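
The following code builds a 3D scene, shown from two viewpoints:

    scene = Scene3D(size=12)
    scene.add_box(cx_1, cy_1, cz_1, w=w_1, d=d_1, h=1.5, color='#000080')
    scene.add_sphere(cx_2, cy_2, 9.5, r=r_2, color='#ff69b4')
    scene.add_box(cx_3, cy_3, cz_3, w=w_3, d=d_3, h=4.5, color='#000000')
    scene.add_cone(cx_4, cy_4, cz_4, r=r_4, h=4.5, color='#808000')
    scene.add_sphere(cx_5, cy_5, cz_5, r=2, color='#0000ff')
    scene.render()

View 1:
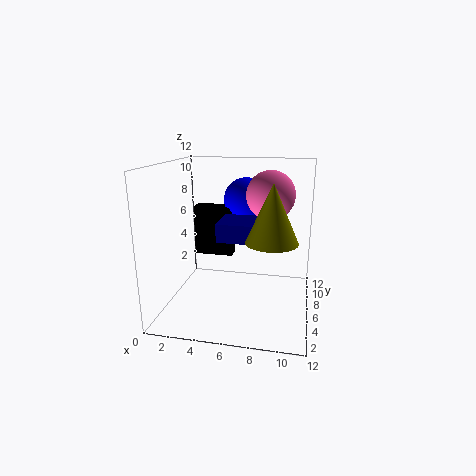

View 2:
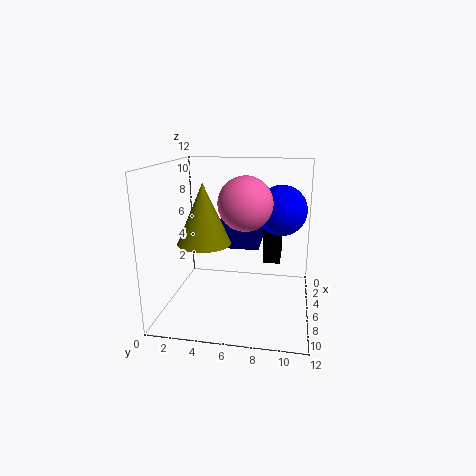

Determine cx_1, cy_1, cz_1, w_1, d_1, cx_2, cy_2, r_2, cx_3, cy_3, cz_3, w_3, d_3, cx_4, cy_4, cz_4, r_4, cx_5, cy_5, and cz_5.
cx_1 = 4.5
cy_1 = 4.5
cz_1 = 6
w_1 = 4
d_1 = 3.5
cx_2 = 8.5
cy_2 = 7
r_2 = 2
cx_3 = 1.5
cy_3 = 8
cz_3 = 3.5
w_3 = 3.5
d_3 = 1.5
cx_4 = 9
cy_4 = 4
cz_4 = 6.5
r_4 = 2
cx_5 = 6
cy_5 = 9.5
cz_5 = 8.5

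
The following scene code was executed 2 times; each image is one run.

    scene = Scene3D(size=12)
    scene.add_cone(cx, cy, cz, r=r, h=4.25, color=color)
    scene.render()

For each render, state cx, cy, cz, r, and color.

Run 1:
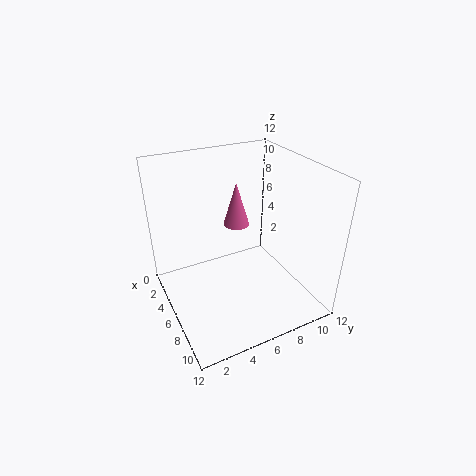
cx = 1.75; cy = 8; cz = 4.75; r = 1.25; color = 'hotpink'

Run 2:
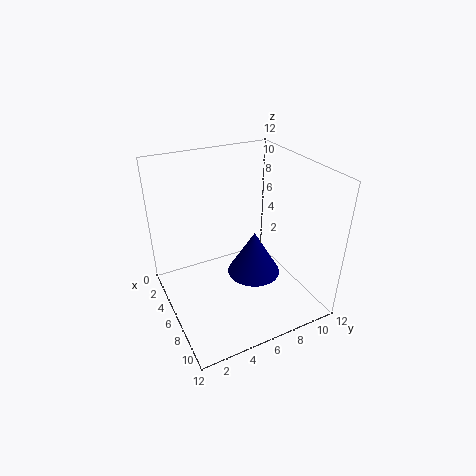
cx = 4.5; cy = 8.5; cz = 0.75; r = 2.5; color = 'navy'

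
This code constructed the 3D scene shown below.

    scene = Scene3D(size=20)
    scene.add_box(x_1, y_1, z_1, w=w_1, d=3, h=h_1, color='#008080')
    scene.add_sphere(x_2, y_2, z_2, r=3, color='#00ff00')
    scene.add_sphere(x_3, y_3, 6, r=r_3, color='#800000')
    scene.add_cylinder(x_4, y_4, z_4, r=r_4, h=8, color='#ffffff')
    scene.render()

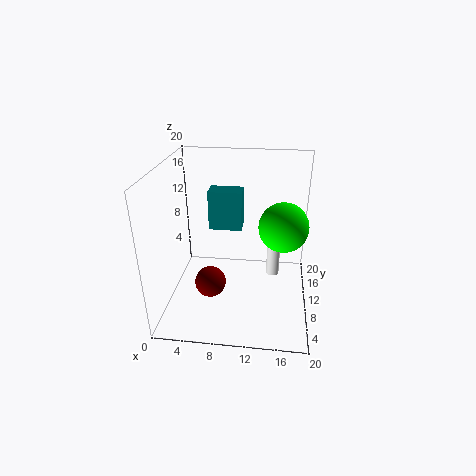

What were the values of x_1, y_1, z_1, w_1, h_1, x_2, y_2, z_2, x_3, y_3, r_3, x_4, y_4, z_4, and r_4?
x_1 = 5; y_1 = 14; z_1 = 9; w_1 = 5; h_1 = 6; x_2 = 16; y_2 = 6; z_2 = 14; x_3 = 7; y_3 = 5; r_3 = 2; x_4 = 15; y_4 = 14; z_4 = 2; r_4 = 1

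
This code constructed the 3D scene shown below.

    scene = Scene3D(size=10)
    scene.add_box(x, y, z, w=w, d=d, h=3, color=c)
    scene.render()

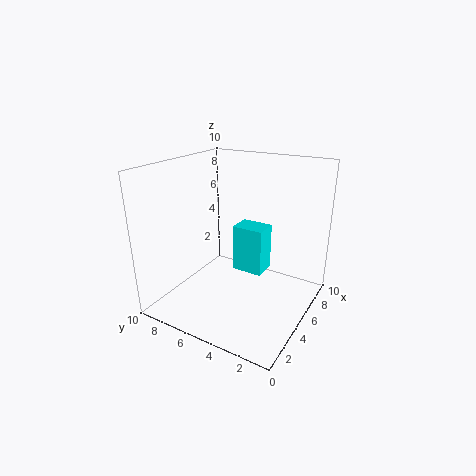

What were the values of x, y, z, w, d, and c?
x = 3.5; y = 2.5; z = 3.5; w = 1.5; d = 2; c = 'cyan'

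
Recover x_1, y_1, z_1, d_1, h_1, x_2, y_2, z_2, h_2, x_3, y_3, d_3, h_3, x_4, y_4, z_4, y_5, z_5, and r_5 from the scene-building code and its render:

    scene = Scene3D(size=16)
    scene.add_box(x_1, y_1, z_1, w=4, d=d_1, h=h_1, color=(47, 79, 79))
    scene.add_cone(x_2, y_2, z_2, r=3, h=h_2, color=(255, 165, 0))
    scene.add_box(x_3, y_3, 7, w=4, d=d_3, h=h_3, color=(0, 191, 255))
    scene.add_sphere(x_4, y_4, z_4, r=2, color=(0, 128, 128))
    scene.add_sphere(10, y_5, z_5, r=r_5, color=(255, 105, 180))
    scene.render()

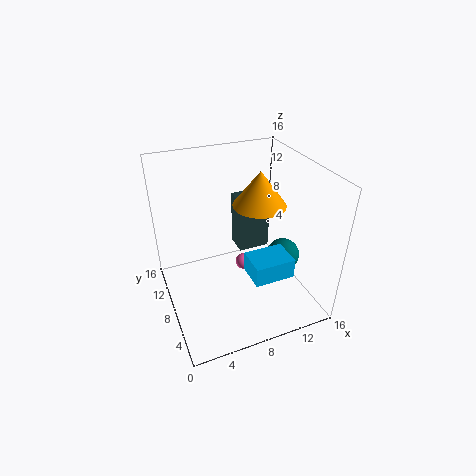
x_1 = 10; y_1 = 12; z_1 = 3; d_1 = 3; h_1 = 7; x_2 = 11; y_2 = 9; z_2 = 11; h_2 = 4; x_3 = 7; y_3 = 1; d_3 = 3; h_3 = 2; x_4 = 14; y_4 = 8; z_4 = 4; y_5 = 11; z_5 = 2; r_5 = 1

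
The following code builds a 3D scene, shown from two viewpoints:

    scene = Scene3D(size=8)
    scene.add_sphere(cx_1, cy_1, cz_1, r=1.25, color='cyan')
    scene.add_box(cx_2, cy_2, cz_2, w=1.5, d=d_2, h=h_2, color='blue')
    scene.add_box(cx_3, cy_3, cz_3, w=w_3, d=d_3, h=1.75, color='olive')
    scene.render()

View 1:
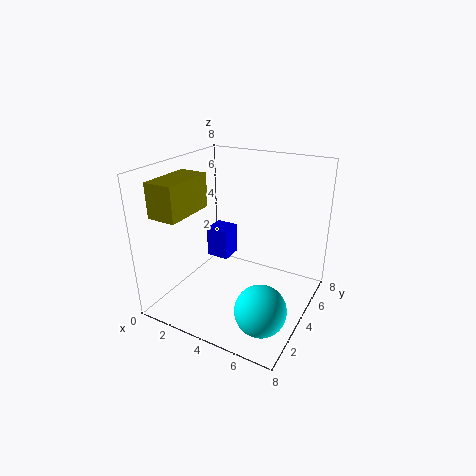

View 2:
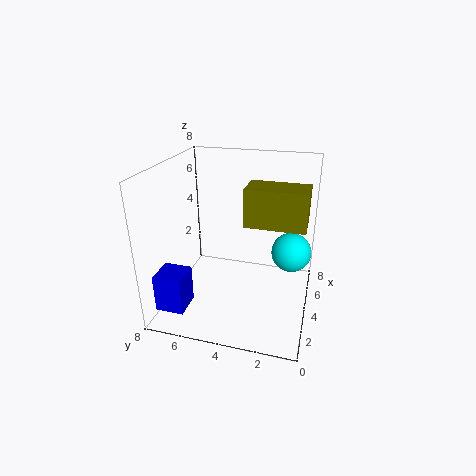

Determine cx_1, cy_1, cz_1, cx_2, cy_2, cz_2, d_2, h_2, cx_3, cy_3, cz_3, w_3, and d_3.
cx_1 = 6.75; cy_1 = 1.25; cz_1 = 2; cx_2 = 0.5; cy_2 = 6; cz_2 = 1; d_2 = 1.5; h_2 = 2; cx_3 = 1.25; cy_3 = 0.25; cz_3 = 6; w_3 = 1.5; d_3 = 2.75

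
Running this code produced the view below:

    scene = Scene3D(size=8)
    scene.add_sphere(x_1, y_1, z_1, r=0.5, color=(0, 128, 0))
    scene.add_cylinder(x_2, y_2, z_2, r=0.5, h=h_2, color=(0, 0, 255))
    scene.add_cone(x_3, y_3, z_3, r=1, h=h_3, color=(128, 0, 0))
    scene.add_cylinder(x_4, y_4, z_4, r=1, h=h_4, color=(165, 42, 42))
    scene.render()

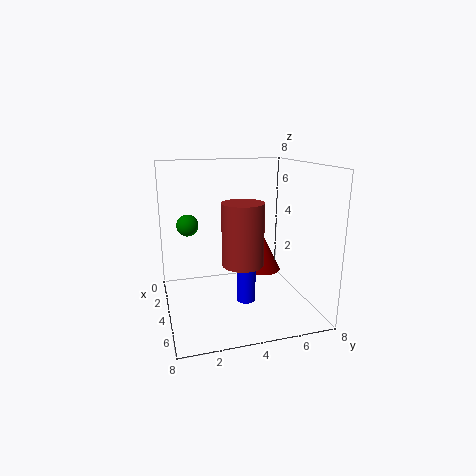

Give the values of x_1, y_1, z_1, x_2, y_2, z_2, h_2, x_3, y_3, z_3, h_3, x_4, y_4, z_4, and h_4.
x_1 = 6
y_1 = 1
z_1 = 5.5
x_2 = 5.5
y_2 = 4
z_2 = 1
h_2 = 3
x_3 = 4
y_3 = 5.5
z_3 = 2
h_3 = 2
x_4 = 6.5
y_4 = 3.5
z_4 = 3.5
h_4 = 3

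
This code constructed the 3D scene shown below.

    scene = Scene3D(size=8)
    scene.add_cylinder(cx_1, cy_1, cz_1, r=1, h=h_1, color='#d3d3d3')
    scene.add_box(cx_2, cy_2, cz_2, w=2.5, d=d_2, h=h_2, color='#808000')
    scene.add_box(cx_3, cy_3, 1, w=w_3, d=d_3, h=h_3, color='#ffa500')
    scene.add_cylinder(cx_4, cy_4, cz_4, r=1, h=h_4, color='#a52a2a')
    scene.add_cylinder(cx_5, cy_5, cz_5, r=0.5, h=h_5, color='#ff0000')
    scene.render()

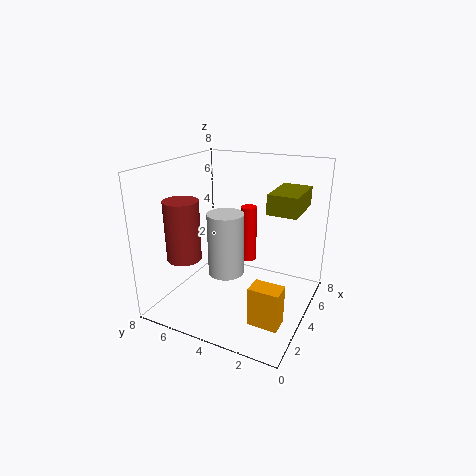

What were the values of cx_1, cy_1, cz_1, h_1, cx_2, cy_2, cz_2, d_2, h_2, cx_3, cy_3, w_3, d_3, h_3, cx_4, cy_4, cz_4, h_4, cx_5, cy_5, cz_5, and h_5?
cx_1 = 3.5, cy_1 = 4.5, cz_1 = 2, h_1 = 3.5, cx_2 = 3, cy_2 = 0.5, cz_2 = 6, d_2 = 1.5, h_2 = 1, cx_3 = 1, cy_3 = 0.5, w_3 = 1, d_3 = 1.5, h_3 = 2, cx_4 = 3, cy_4 = 7, cz_4 = 2.5, h_4 = 3.5, cx_5 = 6.5, cy_5 = 4.5, cz_5 = 1.5, h_5 = 3.5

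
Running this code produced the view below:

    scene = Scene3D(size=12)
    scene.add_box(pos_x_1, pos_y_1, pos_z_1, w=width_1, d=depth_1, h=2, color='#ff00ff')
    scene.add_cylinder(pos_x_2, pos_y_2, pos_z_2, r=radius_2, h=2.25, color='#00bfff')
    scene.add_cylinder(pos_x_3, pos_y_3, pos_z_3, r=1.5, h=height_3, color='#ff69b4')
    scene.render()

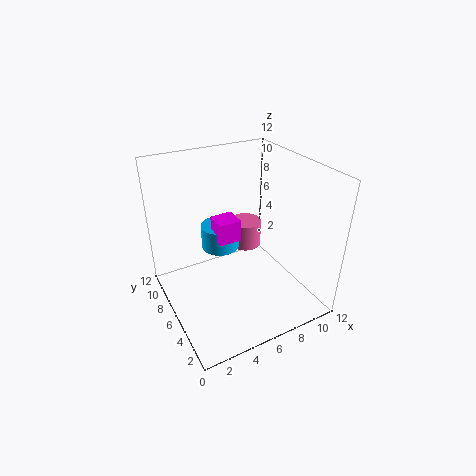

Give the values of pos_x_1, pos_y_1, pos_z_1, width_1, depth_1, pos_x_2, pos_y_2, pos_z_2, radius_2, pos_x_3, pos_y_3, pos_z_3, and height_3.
pos_x_1 = 5, pos_y_1 = 7.25, pos_z_1 = 4.75, width_1 = 2, depth_1 = 2, pos_x_2 = 6, pos_y_2 = 9.5, pos_z_2 = 3.25, radius_2 = 1.75, pos_x_3 = 8.75, pos_y_3 = 9.5, pos_z_3 = 2.75, height_3 = 2.5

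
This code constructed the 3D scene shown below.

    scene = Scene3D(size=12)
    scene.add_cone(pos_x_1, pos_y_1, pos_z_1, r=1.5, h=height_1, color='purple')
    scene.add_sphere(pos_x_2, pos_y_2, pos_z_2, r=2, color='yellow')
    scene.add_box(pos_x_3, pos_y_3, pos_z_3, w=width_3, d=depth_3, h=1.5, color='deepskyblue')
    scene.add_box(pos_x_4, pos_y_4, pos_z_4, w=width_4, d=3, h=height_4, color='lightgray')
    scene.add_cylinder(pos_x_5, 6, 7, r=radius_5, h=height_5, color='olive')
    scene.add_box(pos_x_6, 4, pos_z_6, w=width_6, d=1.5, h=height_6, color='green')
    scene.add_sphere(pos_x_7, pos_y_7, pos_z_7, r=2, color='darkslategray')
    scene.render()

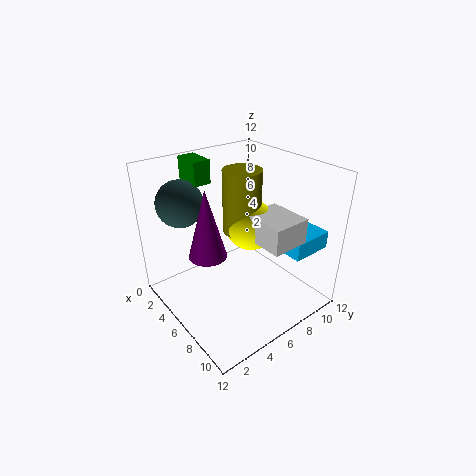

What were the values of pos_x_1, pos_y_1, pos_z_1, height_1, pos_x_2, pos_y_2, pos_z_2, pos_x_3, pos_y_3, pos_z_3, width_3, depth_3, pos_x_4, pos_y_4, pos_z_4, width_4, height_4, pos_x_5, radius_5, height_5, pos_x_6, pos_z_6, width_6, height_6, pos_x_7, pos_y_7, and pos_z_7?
pos_x_1 = 6
pos_y_1 = 3
pos_z_1 = 5.5
height_1 = 5.5
pos_x_2 = 7
pos_y_2 = 6.5
pos_z_2 = 7.5
pos_x_3 = 7.5
pos_y_3 = 8.5
pos_z_3 = 5
width_3 = 3
depth_3 = 3.5
pos_x_4 = 7.5
pos_y_4 = 5.5
pos_z_4 = 7
width_4 = 3.5
height_4 = 2
pos_x_5 = 6.5
radius_5 = 1.5
height_5 = 5
pos_x_6 = 0.5
pos_z_6 = 10
width_6 = 2.5
height_6 = 2
pos_x_7 = 2
pos_y_7 = 3
pos_z_7 = 8.5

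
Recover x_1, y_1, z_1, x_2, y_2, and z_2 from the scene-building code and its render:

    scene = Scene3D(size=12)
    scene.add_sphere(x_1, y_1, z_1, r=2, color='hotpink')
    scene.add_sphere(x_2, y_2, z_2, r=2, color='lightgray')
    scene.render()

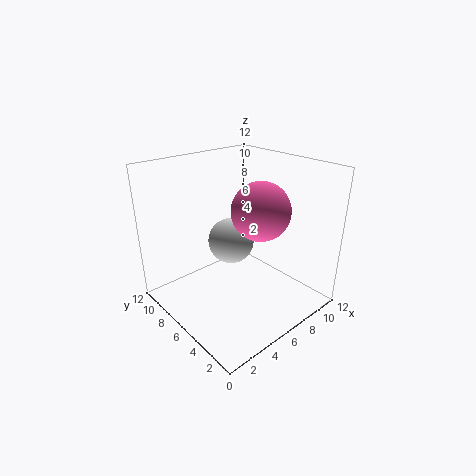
x_1 = 4.5; y_1 = 2; z_1 = 10; x_2 = 6.5; y_2 = 7.5; z_2 = 5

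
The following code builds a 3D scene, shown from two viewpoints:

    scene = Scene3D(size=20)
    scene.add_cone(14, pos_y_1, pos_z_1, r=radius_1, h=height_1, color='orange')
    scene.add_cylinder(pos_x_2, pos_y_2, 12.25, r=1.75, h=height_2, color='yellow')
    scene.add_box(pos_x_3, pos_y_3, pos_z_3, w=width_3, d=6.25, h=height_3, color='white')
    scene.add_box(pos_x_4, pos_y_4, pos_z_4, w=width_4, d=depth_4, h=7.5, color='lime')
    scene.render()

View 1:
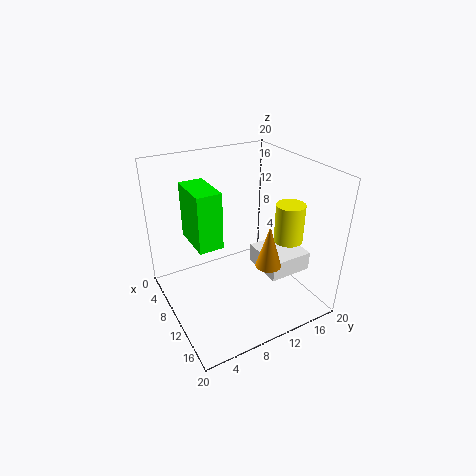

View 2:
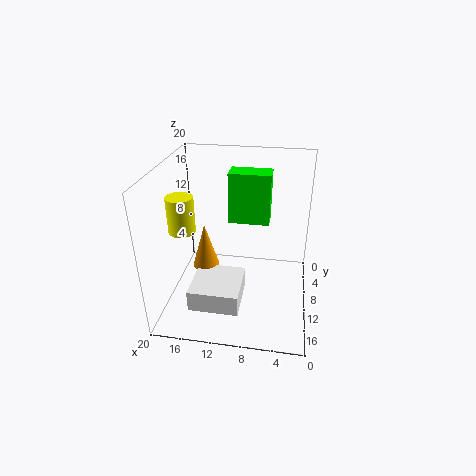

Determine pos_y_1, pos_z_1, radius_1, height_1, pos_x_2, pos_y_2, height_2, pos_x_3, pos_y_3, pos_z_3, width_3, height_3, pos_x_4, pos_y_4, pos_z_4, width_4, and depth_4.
pos_y_1 = 12.5
pos_z_1 = 7
radius_1 = 1.75
height_1 = 6
pos_x_2 = 16.75
pos_y_2 = 13.25
height_2 = 4.75
pos_x_3 = 8.5
pos_y_3 = 13
pos_z_3 = 4.5
width_3 = 6.25
height_3 = 2.75
pos_x_4 = 6
pos_y_4 = 3.5
pos_z_4 = 10.5
width_4 = 6
depth_4 = 3.25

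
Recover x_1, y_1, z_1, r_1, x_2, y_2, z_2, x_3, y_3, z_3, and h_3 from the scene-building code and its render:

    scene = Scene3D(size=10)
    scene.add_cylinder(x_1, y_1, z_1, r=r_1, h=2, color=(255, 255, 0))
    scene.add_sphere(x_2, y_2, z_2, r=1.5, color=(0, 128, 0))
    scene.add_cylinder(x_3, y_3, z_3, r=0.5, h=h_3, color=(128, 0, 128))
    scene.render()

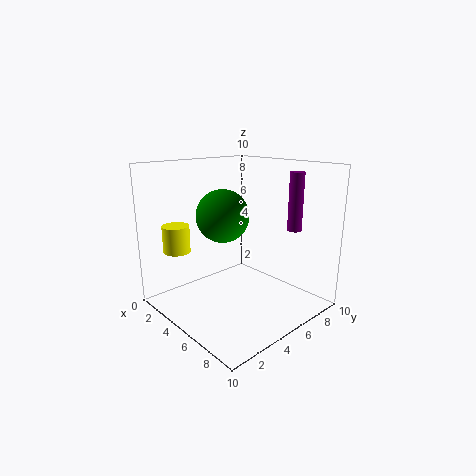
x_1 = 1, y_1 = 2.5, z_1 = 3.5, r_1 = 1, x_2 = 7, y_2 = 2, z_2 = 7.5, x_3 = 7.5, y_3 = 8, z_3 = 5.5, h_3 = 4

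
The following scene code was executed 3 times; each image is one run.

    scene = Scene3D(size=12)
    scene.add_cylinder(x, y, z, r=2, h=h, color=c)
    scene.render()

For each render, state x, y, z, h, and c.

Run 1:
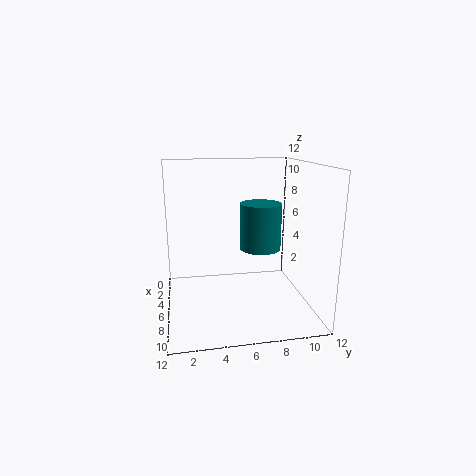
x = 2
y = 9
z = 3.5
h = 4.5
c = 'teal'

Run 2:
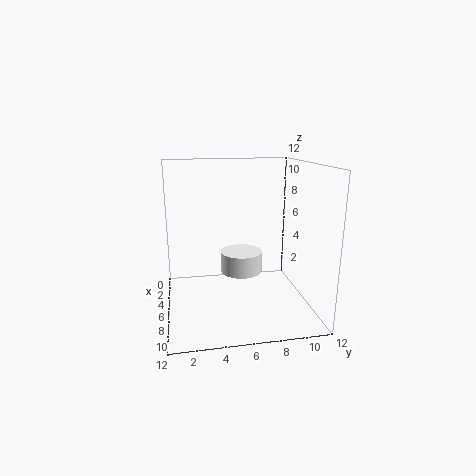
x = 2.5
y = 7
z = 1.5
h = 2
c = 'white'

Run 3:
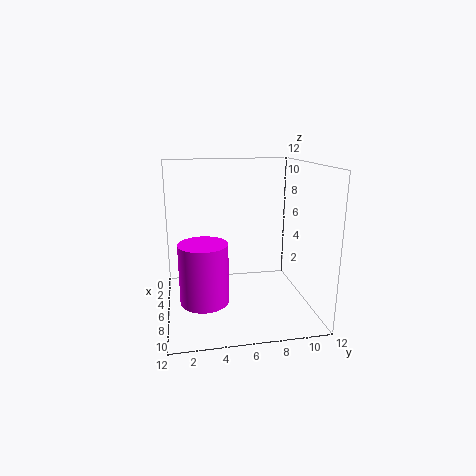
x = 7
y = 3
z = 1
h = 5
c = 'magenta'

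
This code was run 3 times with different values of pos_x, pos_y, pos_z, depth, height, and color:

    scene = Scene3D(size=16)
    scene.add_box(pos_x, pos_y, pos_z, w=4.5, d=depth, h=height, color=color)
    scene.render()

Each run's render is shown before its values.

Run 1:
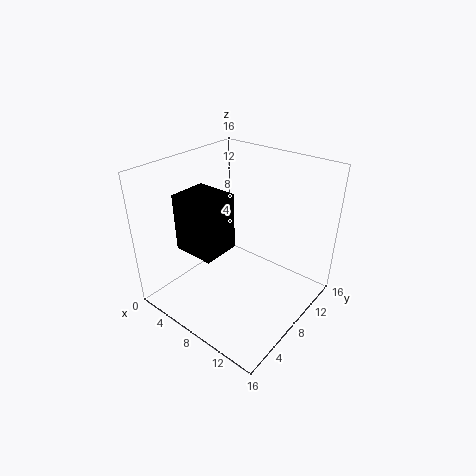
pos_x = 4.25
pos_y = 2.5
pos_z = 8
depth = 4
height = 6
color = 'black'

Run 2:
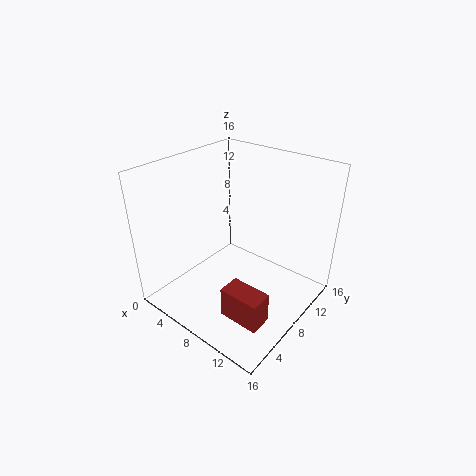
pos_x = 9.25
pos_y = 3.5
pos_z = 0.75
depth = 2.5
height = 3.5
color = 'brown'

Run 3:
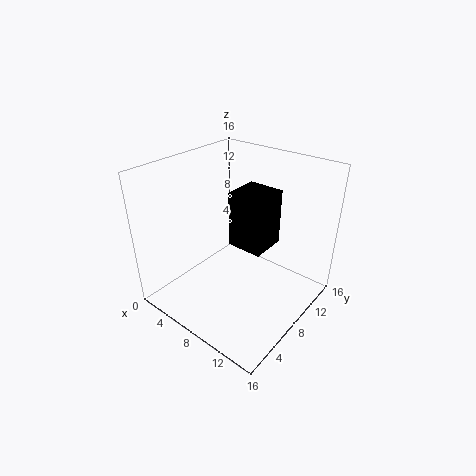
pos_x = 4.75
pos_y = 10.25
pos_z = 4.75
depth = 4.5
height = 7
color = 'black'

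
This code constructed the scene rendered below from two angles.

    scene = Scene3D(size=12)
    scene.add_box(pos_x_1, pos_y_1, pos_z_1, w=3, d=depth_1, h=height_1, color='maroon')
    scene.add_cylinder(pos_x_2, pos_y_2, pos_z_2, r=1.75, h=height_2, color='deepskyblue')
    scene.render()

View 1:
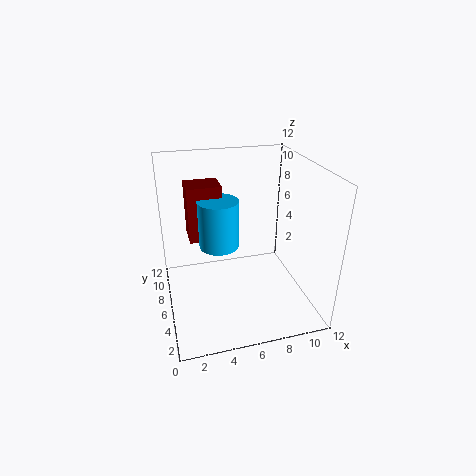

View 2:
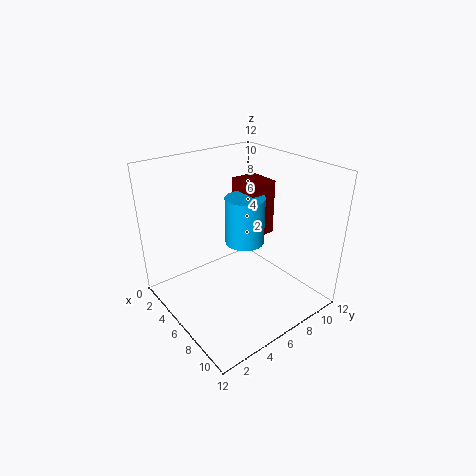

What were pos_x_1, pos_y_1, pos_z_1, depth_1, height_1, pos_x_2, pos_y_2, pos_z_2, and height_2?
pos_x_1 = 2.25, pos_y_1 = 8.25, pos_z_1 = 4.75, depth_1 = 2.5, height_1 = 5, pos_x_2 = 4.75, pos_y_2 = 7.75, pos_z_2 = 4.5, height_2 = 4.25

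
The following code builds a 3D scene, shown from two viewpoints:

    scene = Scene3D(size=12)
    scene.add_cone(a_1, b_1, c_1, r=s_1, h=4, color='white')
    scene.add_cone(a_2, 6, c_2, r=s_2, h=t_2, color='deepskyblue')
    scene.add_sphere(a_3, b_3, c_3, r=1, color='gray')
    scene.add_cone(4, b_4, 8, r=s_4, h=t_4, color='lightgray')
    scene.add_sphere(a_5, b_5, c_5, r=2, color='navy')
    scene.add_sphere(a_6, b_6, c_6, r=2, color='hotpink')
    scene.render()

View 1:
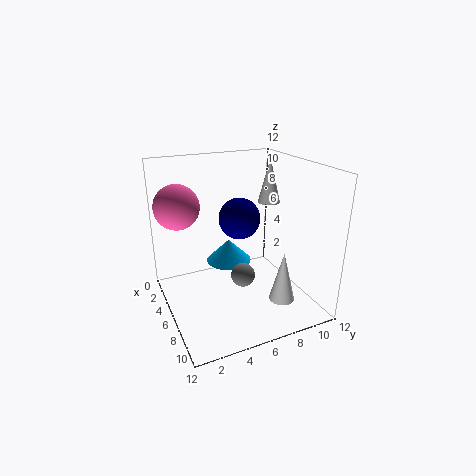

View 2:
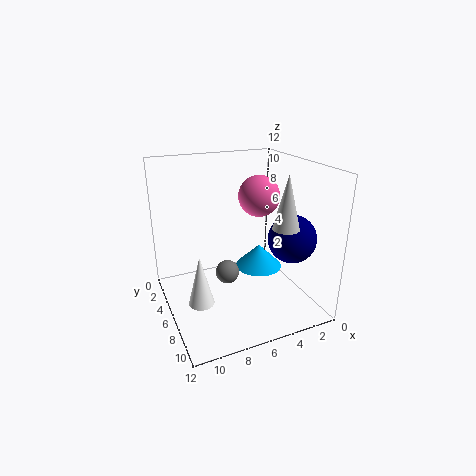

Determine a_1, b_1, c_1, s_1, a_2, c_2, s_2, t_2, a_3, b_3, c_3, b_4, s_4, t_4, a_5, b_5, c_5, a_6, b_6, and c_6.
a_1 = 10; b_1 = 8; c_1 = 2; s_1 = 1; a_2 = 4; c_2 = 3; s_2 = 2; t_2 = 2; a_3 = 7; b_3 = 6; c_3 = 3; b_4 = 10; s_4 = 1; t_4 = 4; a_5 = 2; b_5 = 8; c_5 = 6; a_6 = 2; b_6 = 2; c_6 = 8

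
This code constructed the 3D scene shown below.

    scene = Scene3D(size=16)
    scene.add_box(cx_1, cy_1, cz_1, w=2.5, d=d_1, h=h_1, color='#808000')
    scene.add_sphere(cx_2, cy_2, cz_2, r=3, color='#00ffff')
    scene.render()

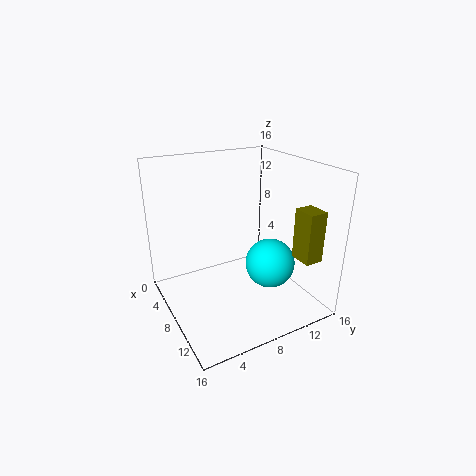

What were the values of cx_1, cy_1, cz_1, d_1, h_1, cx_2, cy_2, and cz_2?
cx_1 = 12
cy_1 = 12.5
cz_1 = 6.5
d_1 = 2
h_1 = 5.5
cx_2 = 8
cy_2 = 12.5
cz_2 = 3.5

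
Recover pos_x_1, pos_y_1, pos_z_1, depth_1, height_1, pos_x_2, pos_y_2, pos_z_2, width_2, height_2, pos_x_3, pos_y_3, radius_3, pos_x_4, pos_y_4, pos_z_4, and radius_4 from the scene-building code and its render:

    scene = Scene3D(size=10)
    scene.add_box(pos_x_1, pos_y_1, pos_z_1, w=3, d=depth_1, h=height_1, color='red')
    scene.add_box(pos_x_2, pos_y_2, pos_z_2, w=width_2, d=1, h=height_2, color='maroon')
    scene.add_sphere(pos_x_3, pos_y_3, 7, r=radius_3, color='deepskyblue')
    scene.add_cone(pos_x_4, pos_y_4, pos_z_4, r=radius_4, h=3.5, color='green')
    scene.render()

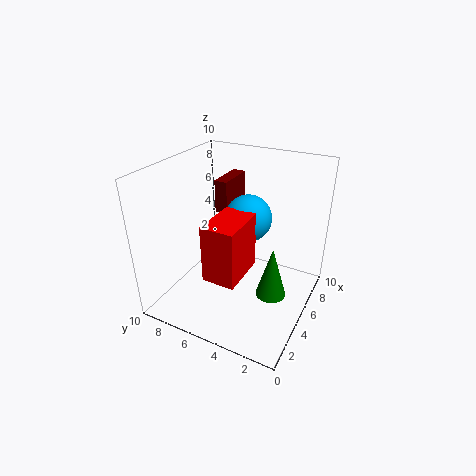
pos_x_1 = 0.5
pos_y_1 = 3
pos_z_1 = 4.5
depth_1 = 2
height_1 = 3.5
pos_x_2 = 7
pos_y_2 = 7
pos_z_2 = 5.5
width_2 = 3
height_2 = 2.5
pos_x_3 = 4.5
pos_y_3 = 4
radius_3 = 1.5
pos_x_4 = 4
pos_y_4 = 2
pos_z_4 = 2
radius_4 = 1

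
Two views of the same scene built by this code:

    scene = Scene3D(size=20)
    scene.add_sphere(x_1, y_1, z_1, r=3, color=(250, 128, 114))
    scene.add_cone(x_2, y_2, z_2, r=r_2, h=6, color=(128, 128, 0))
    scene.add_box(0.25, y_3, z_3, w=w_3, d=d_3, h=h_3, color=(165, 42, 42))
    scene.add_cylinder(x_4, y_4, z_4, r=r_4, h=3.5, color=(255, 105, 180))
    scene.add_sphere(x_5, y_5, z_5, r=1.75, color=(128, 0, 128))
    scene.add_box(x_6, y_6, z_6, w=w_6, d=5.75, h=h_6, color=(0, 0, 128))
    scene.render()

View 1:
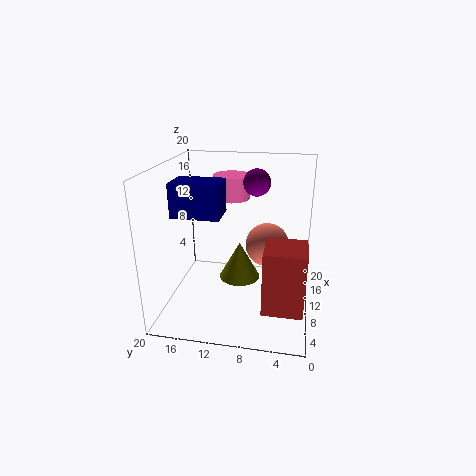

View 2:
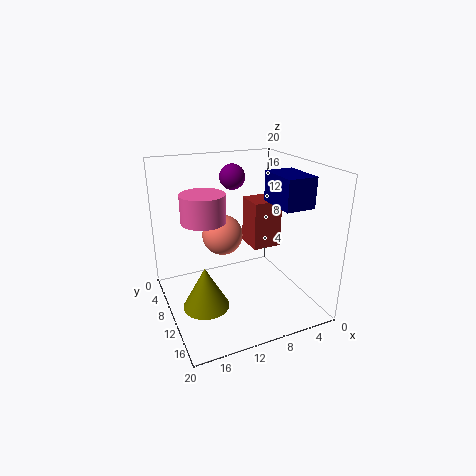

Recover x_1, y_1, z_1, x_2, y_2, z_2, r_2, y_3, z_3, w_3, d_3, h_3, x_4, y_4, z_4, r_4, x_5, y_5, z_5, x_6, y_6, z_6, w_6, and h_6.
x_1 = 10.75, y_1 = 6, z_1 = 9, x_2 = 15.25, y_2 = 10.75, z_2 = 0.75, r_2 = 3.25, y_3 = 0.75, z_3 = 5, w_3 = 4.75, d_3 = 4.75, h_3 = 7.75, x_4 = 15.5, y_4 = 12, z_4 = 14, r_4 = 2.75, x_5 = 9.75, y_5 = 7.5, z_5 = 18, x_6 = 2.5, y_6 = 10.75, z_6 = 15.25, w_6 = 4, h_6 = 4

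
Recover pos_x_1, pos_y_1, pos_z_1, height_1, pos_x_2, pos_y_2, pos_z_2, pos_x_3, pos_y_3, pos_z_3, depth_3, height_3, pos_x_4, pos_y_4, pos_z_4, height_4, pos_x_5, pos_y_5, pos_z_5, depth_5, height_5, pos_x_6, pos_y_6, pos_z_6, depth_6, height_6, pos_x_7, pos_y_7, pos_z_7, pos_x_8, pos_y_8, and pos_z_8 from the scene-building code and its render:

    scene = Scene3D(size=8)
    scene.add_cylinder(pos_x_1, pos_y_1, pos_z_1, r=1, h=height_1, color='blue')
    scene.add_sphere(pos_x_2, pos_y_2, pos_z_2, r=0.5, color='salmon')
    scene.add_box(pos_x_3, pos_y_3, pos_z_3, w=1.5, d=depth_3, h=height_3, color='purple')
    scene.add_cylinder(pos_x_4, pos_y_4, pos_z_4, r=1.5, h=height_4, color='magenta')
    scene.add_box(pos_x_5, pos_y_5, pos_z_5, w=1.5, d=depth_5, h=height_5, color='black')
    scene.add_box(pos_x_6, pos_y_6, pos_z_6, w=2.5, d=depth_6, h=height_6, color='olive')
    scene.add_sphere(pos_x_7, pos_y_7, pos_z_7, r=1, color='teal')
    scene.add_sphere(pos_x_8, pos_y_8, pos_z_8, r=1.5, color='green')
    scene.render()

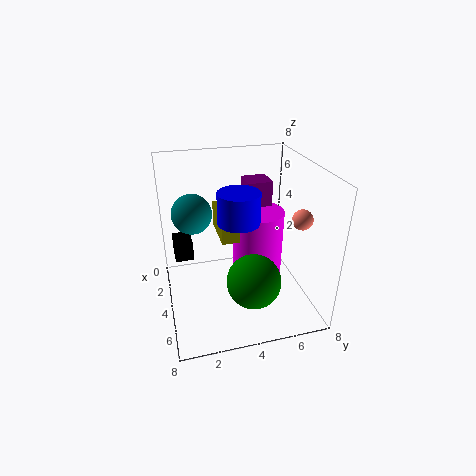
pos_x_1 = 6
pos_y_1 = 3.5
pos_z_1 = 6
height_1 = 1.5
pos_x_2 = 6.5
pos_y_2 = 6.5
pos_z_2 = 6
pos_x_3 = 1
pos_y_3 = 5
pos_z_3 = 4.5
depth_3 = 1.5
height_3 = 2
pos_x_4 = 3
pos_y_4 = 5.5
pos_z_4 = 1
height_4 = 4
pos_x_5 = 2.5
pos_y_5 = 0.5
pos_z_5 = 3
depth_5 = 1
height_5 = 1
pos_x_6 = 2
pos_y_6 = 3
pos_z_6 = 4
depth_6 = 1
height_6 = 1.5
pos_x_7 = 4.5
pos_y_7 = 1.5
pos_z_7 = 6
pos_x_8 = 5.5
pos_y_8 = 4.5
pos_z_8 = 2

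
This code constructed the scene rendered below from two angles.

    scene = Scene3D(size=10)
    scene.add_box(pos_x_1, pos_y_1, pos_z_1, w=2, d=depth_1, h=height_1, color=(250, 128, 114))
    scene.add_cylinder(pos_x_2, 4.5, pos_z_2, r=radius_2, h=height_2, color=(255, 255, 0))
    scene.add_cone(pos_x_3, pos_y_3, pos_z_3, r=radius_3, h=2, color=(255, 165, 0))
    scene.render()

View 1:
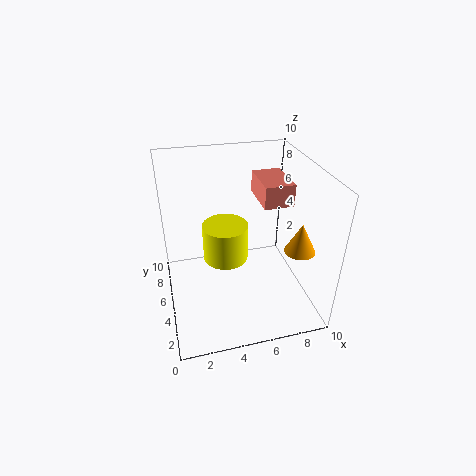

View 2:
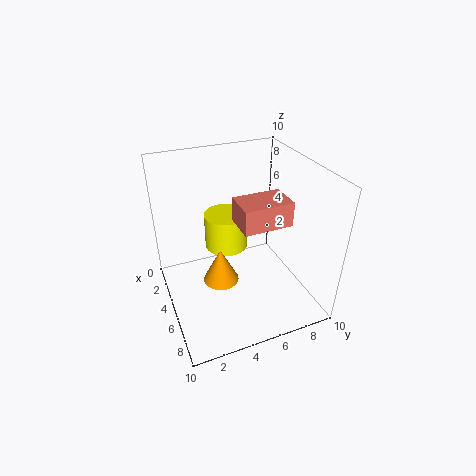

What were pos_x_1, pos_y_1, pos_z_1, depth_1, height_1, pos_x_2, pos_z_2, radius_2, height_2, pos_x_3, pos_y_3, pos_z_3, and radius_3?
pos_x_1 = 6.5
pos_y_1 = 4
pos_z_1 = 7.5
depth_1 = 3
height_1 = 1.5
pos_x_2 = 4
pos_z_2 = 4
radius_2 = 1.5
height_2 = 2.5
pos_x_3 = 8.5
pos_y_3 = 2.5
pos_z_3 = 5
radius_3 = 1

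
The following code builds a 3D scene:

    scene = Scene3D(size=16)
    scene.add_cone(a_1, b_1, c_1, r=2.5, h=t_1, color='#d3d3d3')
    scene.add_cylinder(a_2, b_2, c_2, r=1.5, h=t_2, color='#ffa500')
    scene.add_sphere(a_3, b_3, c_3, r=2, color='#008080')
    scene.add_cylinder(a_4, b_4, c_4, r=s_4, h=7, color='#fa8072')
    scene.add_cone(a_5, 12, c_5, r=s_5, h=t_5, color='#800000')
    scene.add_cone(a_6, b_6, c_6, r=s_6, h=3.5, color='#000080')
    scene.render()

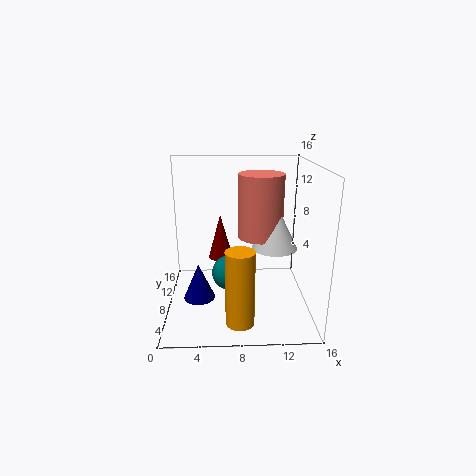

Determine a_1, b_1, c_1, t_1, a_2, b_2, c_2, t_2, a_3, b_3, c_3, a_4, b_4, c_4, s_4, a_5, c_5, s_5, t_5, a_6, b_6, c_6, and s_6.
a_1 = 12; b_1 = 7.5; c_1 = 7; t_1 = 5; a_2 = 8; b_2 = 3; c_2 = 0.5; t_2 = 8; a_3 = 7; b_3 = 8.5; c_3 = 3.5; a_4 = 10.5; b_4 = 8.5; c_4 = 8; s_4 = 2.5; a_5 = 6; c_5 = 4; s_5 = 1.5; t_5 = 5.5; a_6 = 4; b_6 = 2.5; c_6 = 4; s_6 = 1.5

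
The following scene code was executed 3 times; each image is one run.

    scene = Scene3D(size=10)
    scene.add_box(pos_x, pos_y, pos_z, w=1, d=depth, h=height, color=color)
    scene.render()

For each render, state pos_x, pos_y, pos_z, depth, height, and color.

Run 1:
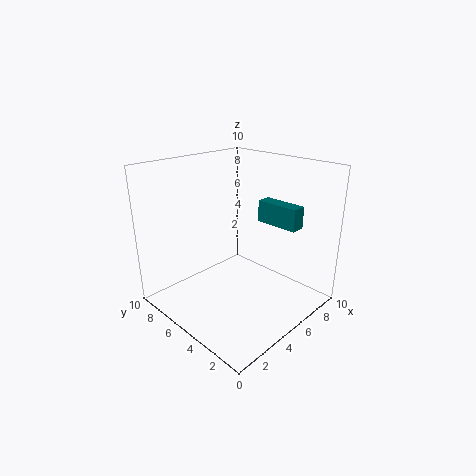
pos_x = 6.5, pos_y = 1.5, pos_z = 6, depth = 3, height = 1.5, color = 'teal'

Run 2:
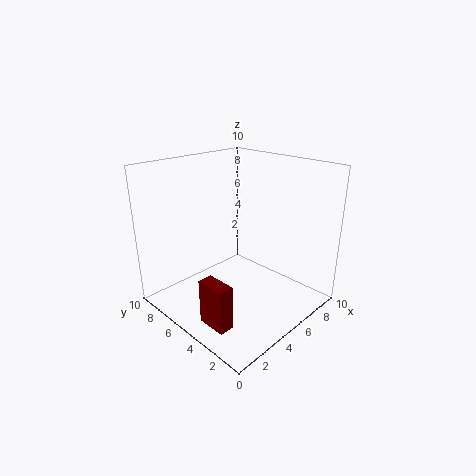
pos_x = 1, pos_y = 2.5, pos_z = 0.5, depth = 2, height = 3, color = 'maroon'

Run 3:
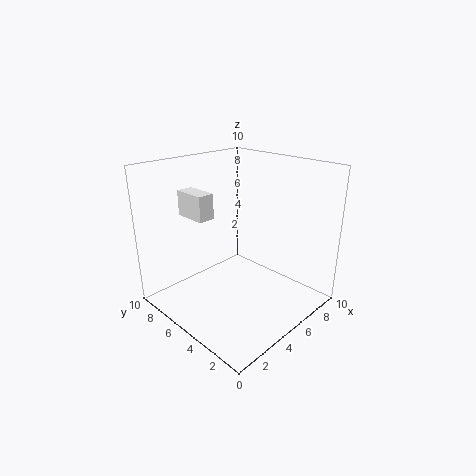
pos_x = 1, pos_y = 4, pos_z = 7.5, depth = 2, height = 1.5, color = 'white'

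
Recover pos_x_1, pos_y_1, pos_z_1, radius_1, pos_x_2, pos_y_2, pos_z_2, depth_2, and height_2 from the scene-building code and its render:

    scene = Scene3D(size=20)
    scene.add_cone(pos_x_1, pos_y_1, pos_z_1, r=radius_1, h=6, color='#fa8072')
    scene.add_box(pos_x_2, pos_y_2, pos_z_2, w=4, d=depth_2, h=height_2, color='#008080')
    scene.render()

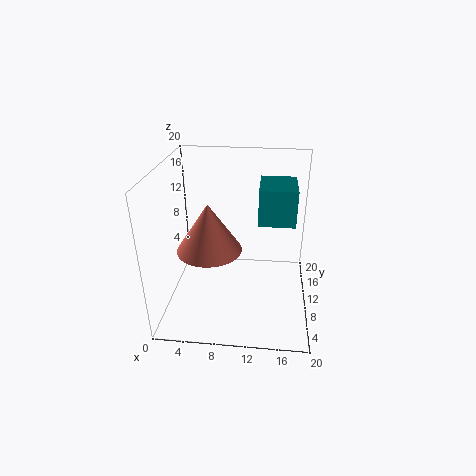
pos_x_1 = 7; pos_y_1 = 5; pos_z_1 = 11; radius_1 = 4; pos_x_2 = 13; pos_y_2 = 2; pos_z_2 = 16; depth_2 = 5; height_2 = 4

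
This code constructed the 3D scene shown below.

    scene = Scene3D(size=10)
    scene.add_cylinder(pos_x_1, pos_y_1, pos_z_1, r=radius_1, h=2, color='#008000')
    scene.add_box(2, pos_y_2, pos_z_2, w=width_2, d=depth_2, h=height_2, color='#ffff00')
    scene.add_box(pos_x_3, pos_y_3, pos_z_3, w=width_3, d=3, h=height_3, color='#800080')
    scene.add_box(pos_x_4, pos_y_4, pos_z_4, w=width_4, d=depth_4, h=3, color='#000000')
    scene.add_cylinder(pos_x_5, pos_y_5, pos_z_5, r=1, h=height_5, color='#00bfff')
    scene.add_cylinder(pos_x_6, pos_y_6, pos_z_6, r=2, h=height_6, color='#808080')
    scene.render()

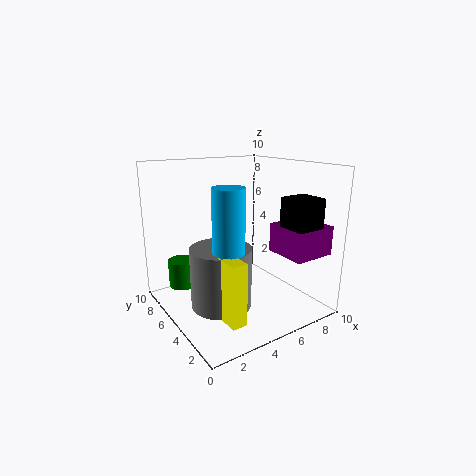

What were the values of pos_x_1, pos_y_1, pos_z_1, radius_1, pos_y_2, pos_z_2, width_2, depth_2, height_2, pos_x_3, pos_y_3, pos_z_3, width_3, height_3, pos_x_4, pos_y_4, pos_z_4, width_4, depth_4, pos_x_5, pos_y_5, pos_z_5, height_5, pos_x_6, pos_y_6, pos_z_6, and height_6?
pos_x_1 = 2; pos_y_1 = 8; pos_z_1 = 1; radius_1 = 1; pos_y_2 = 1; pos_z_2 = 1; width_2 = 1; depth_2 = 2; height_2 = 4; pos_x_3 = 7; pos_y_3 = 1; pos_z_3 = 4; width_3 = 3; height_3 = 2; pos_x_4 = 7; pos_y_4 = 1; pos_z_4 = 5; width_4 = 2; depth_4 = 2; pos_x_5 = 3; pos_y_5 = 3; pos_z_5 = 4; height_5 = 5; pos_x_6 = 3; pos_y_6 = 4; pos_z_6 = 1; height_6 = 4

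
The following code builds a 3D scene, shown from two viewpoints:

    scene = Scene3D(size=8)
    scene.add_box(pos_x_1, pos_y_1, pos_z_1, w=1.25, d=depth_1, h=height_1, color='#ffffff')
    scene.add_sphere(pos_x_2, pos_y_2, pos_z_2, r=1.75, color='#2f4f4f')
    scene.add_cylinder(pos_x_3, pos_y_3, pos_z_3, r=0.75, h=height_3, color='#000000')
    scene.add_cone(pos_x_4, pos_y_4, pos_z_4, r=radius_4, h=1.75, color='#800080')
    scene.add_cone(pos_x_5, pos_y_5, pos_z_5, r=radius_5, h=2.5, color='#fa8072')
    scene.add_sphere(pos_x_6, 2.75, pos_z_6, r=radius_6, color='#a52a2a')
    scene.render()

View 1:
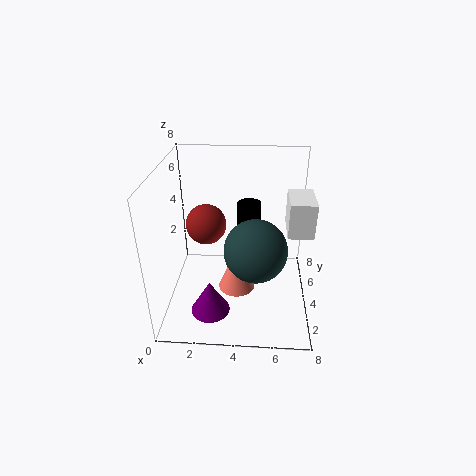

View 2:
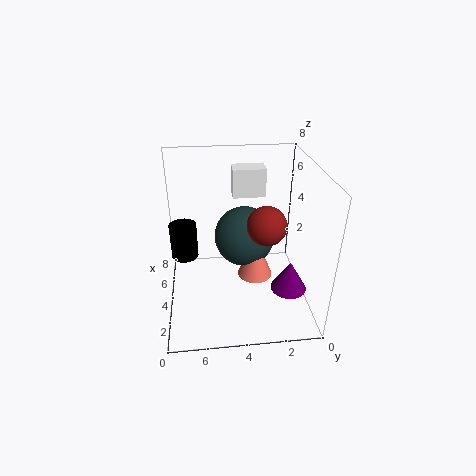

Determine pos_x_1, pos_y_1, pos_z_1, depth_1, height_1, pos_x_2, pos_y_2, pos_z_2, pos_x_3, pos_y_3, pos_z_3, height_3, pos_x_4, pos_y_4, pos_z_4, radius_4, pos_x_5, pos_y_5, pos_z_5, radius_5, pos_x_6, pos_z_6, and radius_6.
pos_x_1 = 6.5; pos_y_1 = 2; pos_z_1 = 5.25; depth_1 = 2; height_1 = 1.75; pos_x_2 = 5; pos_y_2 = 3.5; pos_z_2 = 3.5; pos_x_3 = 4.5; pos_y_3 = 7; pos_z_3 = 2.75; height_3 = 2; pos_x_4 = 2.75; pos_y_4 = 1.25; pos_z_4 = 1.25; radius_4 = 1; pos_x_5 = 4; pos_y_5 = 3; pos_z_5 = 1.5; radius_5 = 1; pos_x_6 = 2.5; pos_z_6 = 5.5; radius_6 = 1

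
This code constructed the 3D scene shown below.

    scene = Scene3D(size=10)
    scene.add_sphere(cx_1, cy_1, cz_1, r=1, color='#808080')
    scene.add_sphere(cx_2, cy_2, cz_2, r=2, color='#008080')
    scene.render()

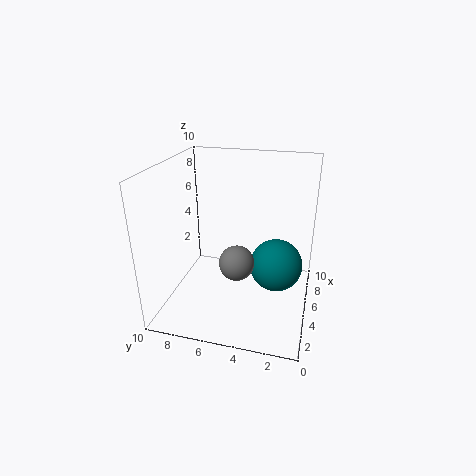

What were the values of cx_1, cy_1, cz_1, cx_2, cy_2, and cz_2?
cx_1 = 1; cy_1 = 4; cz_1 = 5.5; cx_2 = 7; cy_2 = 2.5; cz_2 = 2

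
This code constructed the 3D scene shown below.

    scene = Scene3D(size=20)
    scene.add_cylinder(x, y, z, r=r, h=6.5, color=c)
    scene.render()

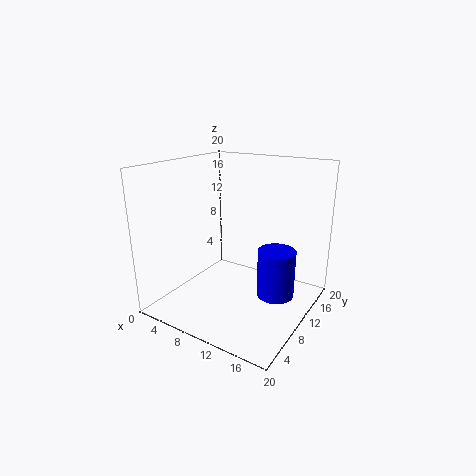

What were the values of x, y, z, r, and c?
x = 16; y = 10; z = 3; r = 2.5; c = 'blue'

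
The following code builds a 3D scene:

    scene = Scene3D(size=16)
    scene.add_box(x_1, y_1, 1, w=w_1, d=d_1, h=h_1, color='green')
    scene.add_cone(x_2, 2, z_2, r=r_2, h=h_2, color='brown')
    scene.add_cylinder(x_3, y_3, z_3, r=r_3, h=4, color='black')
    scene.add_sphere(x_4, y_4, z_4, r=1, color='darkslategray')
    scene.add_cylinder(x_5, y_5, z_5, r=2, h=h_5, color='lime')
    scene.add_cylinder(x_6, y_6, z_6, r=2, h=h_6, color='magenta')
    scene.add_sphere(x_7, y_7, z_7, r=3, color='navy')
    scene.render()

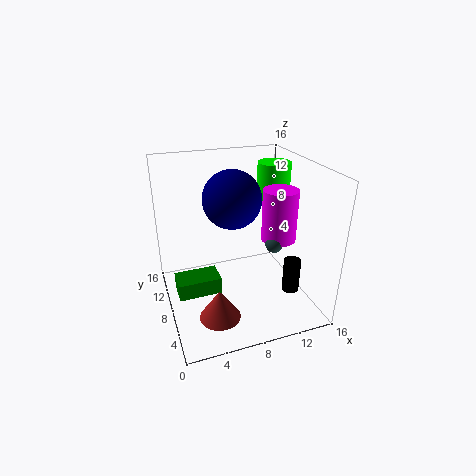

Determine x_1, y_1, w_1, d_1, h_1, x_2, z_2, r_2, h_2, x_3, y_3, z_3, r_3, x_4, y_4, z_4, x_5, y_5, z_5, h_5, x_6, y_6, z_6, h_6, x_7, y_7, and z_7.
x_1 = 1
y_1 = 8
w_1 = 5
d_1 = 3
h_1 = 2
x_2 = 4
z_2 = 3
r_2 = 2
h_2 = 3
x_3 = 14
y_3 = 6
z_3 = 1
r_3 = 1
x_4 = 12
y_4 = 7
z_4 = 7
x_5 = 14
y_5 = 12
z_5 = 10
h_5 = 5
x_6 = 13
y_6 = 8
z_6 = 7
h_6 = 6
x_7 = 7
y_7 = 7
z_7 = 13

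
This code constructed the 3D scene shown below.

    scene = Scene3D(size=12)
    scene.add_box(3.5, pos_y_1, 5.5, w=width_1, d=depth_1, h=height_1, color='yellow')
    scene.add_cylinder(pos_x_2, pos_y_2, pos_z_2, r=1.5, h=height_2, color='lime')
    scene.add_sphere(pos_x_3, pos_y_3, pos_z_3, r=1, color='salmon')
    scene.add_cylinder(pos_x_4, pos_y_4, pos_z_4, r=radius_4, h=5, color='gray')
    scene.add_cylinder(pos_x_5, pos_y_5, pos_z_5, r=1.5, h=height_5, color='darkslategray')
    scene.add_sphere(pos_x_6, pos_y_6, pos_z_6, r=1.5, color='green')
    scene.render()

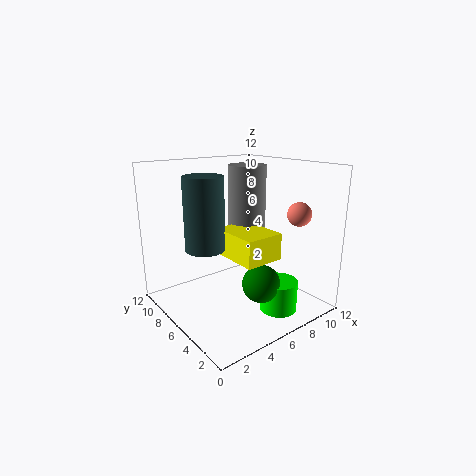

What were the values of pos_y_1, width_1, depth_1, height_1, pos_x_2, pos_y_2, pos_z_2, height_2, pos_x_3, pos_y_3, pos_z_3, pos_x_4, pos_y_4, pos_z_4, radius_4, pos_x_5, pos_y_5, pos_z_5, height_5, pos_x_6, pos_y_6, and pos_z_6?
pos_y_1 = 1.5, width_1 = 3, depth_1 = 4, height_1 = 2, pos_x_2 = 7.5, pos_y_2 = 2.5, pos_z_2 = 0.5, height_2 = 2.5, pos_x_3 = 10, pos_y_3 = 3, pos_z_3 = 8, pos_x_4 = 6.5, pos_y_4 = 5.5, pos_z_4 = 7, radius_4 = 1.5, pos_x_5 = 2.5, pos_y_5 = 5.5, pos_z_5 = 6, height_5 = 5.5, pos_x_6 = 6, pos_y_6 = 3, pos_z_6 = 3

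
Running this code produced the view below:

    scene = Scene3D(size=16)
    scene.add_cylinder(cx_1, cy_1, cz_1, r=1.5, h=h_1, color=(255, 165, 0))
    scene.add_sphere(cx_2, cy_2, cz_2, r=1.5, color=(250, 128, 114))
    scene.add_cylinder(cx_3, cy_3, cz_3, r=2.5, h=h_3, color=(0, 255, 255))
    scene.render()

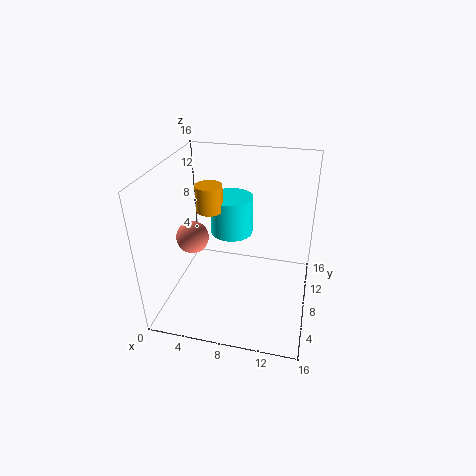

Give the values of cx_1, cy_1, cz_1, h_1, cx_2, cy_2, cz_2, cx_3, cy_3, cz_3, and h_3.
cx_1 = 4.5; cy_1 = 9; cz_1 = 10.5; h_1 = 3; cx_2 = 5; cy_2 = 2.5; cz_2 = 11; cx_3 = 6.5; cy_3 = 11; cz_3 = 7; h_3 = 4.5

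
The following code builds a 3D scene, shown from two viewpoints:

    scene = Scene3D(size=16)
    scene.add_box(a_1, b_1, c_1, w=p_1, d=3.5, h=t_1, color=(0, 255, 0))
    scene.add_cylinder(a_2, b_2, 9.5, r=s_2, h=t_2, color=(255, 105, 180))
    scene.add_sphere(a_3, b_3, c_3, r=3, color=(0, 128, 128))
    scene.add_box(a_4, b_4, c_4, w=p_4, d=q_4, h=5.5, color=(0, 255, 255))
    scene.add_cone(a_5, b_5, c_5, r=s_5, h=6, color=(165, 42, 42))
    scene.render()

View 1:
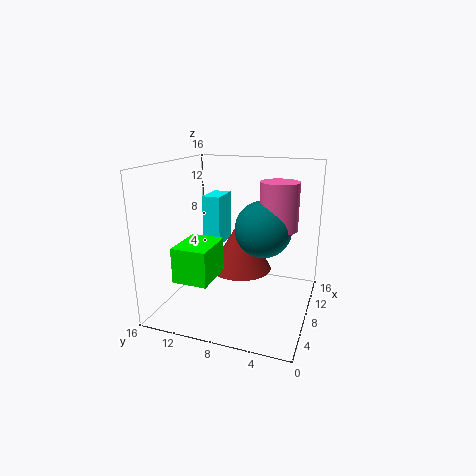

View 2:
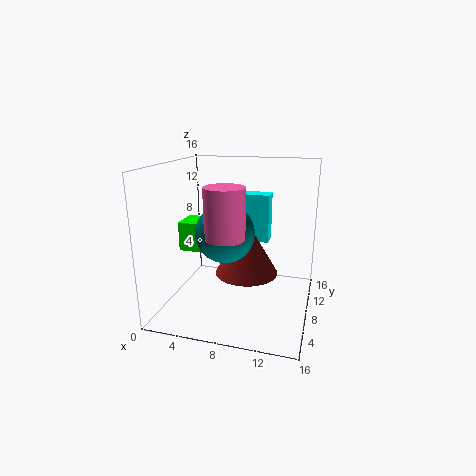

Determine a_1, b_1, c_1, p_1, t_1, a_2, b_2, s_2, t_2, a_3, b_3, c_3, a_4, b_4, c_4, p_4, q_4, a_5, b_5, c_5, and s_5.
a_1 = 0.5
b_1 = 8.5
c_1 = 5.5
p_1 = 4.5
t_1 = 3.5
a_2 = 8
b_2 = 3.5
s_2 = 2
t_2 = 5
a_3 = 7.5
b_3 = 5
c_3 = 9.5
a_4 = 7.5
b_4 = 10
c_4 = 7
p_4 = 3.5
q_4 = 2
a_5 = 9
b_5 = 8
c_5 = 4
s_5 = 3.5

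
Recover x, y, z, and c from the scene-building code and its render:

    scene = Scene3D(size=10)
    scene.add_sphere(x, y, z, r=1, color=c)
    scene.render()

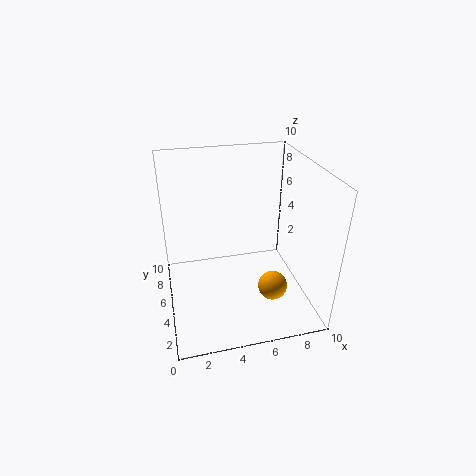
x = 7, y = 3, z = 2, c = 'orange'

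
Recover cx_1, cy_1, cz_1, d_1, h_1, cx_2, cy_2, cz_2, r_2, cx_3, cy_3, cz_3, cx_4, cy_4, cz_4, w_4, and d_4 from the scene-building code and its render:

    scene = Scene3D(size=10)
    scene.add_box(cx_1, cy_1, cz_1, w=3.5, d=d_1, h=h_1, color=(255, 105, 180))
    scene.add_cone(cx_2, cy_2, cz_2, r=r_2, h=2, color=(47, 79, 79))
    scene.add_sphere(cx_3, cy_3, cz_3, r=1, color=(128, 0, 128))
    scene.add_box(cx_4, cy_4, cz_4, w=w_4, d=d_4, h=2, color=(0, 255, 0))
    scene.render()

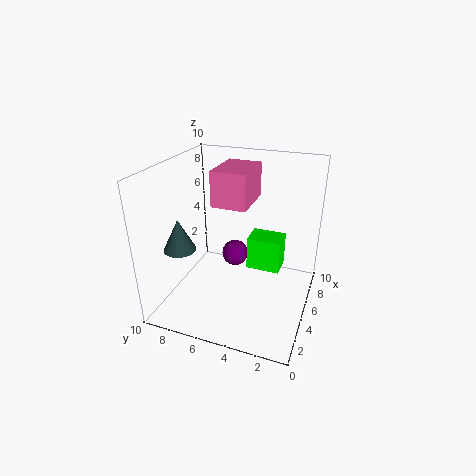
cx_1 = 5, cy_1 = 4.5, cz_1 = 7, d_1 = 2.5, h_1 = 2.5, cx_2 = 1.5, cy_2 = 7.5, cz_2 = 5.5, r_2 = 1, cx_3 = 7, cy_3 = 6, cz_3 = 2.5, cx_4 = 2.5, cy_4 = 1.5, cz_4 = 4.5, w_4 = 1.5, d_4 = 2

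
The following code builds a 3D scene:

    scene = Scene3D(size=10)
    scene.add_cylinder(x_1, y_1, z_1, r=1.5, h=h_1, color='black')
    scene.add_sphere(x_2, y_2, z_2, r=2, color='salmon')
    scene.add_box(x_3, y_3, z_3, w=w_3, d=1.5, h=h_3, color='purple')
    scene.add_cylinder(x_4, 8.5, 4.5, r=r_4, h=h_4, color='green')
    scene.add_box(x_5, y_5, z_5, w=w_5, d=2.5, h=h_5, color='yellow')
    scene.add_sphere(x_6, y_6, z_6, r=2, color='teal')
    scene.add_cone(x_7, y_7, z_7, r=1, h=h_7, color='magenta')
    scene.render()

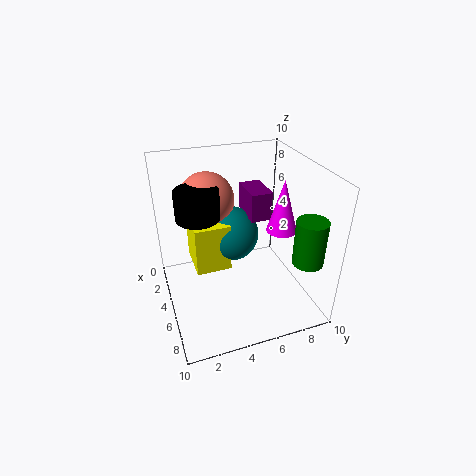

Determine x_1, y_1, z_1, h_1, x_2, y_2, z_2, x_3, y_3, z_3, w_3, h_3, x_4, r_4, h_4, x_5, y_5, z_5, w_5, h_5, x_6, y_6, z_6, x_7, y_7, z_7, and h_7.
x_1 = 4; y_1 = 2.5; z_1 = 6.5; h_1 = 2; x_2 = 2.5; y_2 = 3.5; z_2 = 7; x_3 = 2.5; y_3 = 6; z_3 = 6; w_3 = 2.5; h_3 = 2; x_4 = 8.5; r_4 = 1; h_4 = 3; x_5 = 2; y_5 = 2; z_5 = 2.5; w_5 = 3; h_5 = 3.5; x_6 = 3.5; y_6 = 5; z_6 = 4.5; x_7 = 6.5; y_7 = 7.5; z_7 = 6; h_7 = 3.5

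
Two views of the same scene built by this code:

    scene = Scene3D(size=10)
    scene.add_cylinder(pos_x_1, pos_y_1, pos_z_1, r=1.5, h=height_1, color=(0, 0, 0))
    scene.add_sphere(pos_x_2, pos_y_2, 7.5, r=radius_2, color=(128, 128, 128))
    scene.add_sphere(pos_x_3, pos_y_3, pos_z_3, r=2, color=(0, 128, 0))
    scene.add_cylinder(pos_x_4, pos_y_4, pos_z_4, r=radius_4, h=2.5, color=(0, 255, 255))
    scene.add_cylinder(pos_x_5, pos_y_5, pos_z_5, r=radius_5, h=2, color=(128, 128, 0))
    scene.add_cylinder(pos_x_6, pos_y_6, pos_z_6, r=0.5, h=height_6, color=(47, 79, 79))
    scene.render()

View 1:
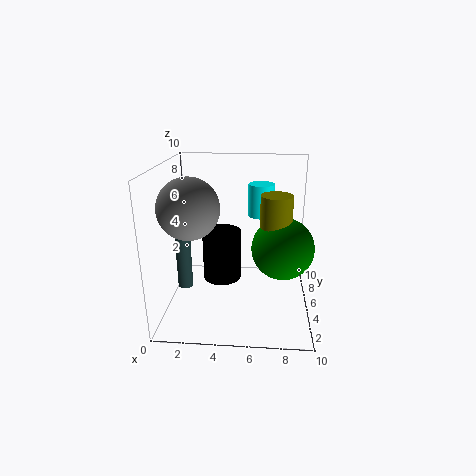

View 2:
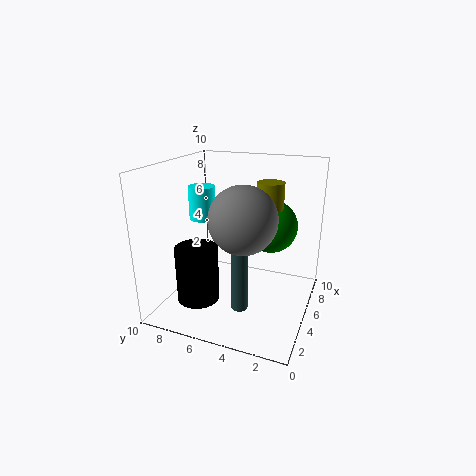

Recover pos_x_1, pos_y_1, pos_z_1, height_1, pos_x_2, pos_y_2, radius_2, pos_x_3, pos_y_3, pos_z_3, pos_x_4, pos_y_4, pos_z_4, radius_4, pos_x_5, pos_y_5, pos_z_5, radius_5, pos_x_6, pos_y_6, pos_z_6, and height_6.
pos_x_1 = 3.5; pos_y_1 = 7.5; pos_z_1 = 0.5; height_1 = 4; pos_x_2 = 2; pos_y_2 = 3.5; radius_2 = 2; pos_x_3 = 8; pos_y_3 = 3.5; pos_z_3 = 5; pos_x_4 = 6.5; pos_y_4 = 8.5; pos_z_4 = 5.5; radius_4 = 1; pos_x_5 = 7.5; pos_y_5 = 3.5; pos_z_5 = 6.5; radius_5 = 1; pos_x_6 = 1.5; pos_y_6 = 3.5; pos_z_6 = 2; height_6 = 4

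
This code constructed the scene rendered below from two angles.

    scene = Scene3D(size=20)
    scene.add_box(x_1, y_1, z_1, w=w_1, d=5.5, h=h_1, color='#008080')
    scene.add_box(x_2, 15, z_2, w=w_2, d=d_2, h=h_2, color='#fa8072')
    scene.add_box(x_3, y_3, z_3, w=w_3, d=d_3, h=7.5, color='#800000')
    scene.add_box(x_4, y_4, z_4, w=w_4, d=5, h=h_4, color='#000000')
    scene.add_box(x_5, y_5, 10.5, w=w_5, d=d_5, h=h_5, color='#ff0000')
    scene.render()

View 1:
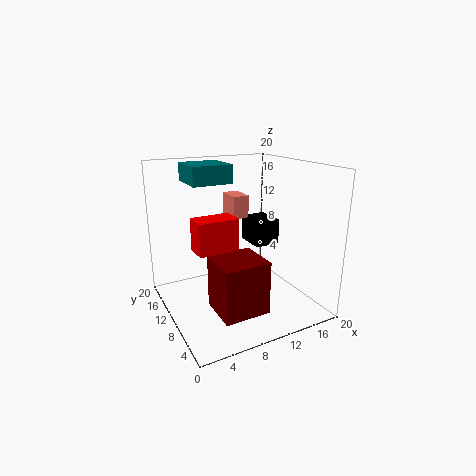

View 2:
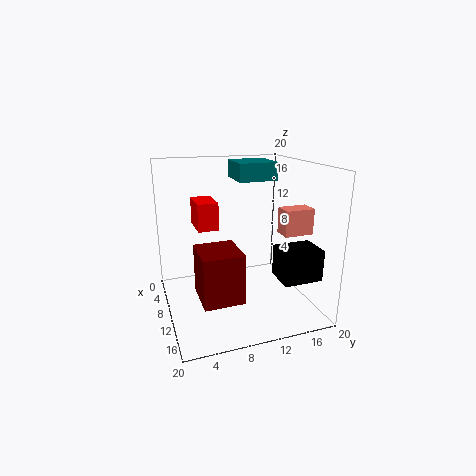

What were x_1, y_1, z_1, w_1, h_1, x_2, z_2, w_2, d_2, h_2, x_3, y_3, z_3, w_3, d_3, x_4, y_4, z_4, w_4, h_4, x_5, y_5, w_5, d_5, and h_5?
x_1 = 4; y_1 = 10.5; z_1 = 17.5; w_1 = 5.5; h_1 = 2.5; x_2 = 12; z_2 = 11; w_2 = 2.5; d_2 = 4; h_2 = 3.5; x_3 = 5.5; y_3 = 4.5; z_3 = 0.5; w_3 = 6.5; d_3 = 6; x_4 = 15; y_4 = 13; z_4 = 6.5; w_4 = 4; h_4 = 4; x_5 = 2.5; y_5 = 5; w_5 = 5; d_5 = 3; h_5 = 4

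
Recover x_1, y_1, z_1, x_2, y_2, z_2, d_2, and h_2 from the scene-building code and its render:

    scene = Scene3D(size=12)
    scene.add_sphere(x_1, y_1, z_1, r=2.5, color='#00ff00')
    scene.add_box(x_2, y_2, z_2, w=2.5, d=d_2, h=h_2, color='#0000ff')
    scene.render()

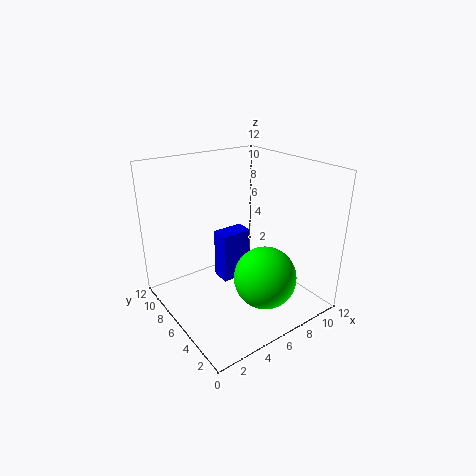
x_1 = 6.5
y_1 = 3
z_1 = 3.5
x_2 = 4
y_2 = 5
z_2 = 3
d_2 = 1.5
h_2 = 4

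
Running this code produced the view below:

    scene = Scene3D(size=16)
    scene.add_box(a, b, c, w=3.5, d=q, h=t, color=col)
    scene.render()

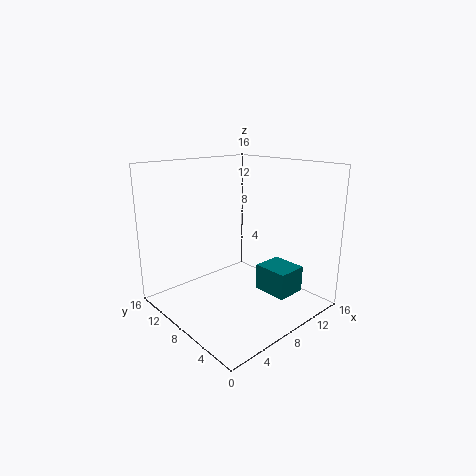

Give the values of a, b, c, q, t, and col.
a = 10; b = 3; c = 1.5; q = 4; t = 3; col = 'teal'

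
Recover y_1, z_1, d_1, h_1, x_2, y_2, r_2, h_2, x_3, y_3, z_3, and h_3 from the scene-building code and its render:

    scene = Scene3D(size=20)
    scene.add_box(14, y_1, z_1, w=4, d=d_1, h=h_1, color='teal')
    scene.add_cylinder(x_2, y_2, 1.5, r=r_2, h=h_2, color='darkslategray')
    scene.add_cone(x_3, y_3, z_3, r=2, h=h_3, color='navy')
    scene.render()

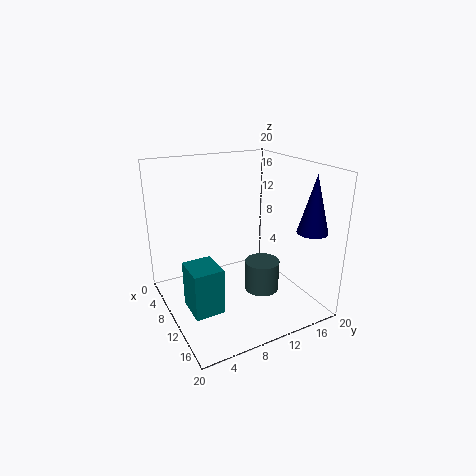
y_1 = 0.5; z_1 = 5; d_1 = 3.5; h_1 = 5.5; x_2 = 11; y_2 = 13.5; r_2 = 2.5; h_2 = 4.5; x_3 = 17; y_3 = 17; z_3 = 12; h_3 = 7.5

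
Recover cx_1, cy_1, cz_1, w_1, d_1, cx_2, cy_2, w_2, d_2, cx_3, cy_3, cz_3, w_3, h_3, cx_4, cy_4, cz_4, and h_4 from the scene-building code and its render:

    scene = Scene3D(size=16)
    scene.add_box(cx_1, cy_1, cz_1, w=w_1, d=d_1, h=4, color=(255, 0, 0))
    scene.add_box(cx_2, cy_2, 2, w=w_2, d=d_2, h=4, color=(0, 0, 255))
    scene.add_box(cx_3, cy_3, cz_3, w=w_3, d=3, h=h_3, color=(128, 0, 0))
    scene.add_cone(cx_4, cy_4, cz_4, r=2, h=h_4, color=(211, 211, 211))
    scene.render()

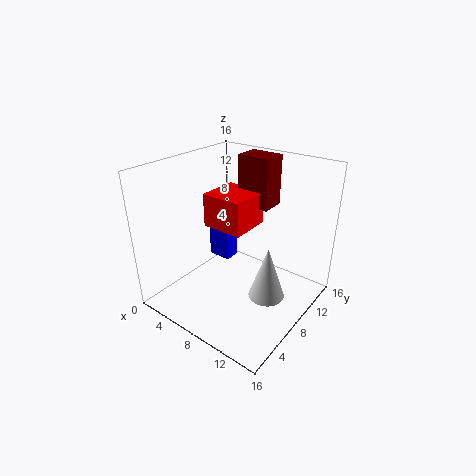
cx_1 = 3, cy_1 = 8, cz_1 = 8, w_1 = 5, d_1 = 5, cx_2 = 1, cy_2 = 11, w_2 = 3, d_2 = 2, cx_3 = 5, cy_3 = 12, cz_3 = 10, w_3 = 4, h_3 = 6, cx_4 = 12, cy_4 = 8, cz_4 = 2, h_4 = 6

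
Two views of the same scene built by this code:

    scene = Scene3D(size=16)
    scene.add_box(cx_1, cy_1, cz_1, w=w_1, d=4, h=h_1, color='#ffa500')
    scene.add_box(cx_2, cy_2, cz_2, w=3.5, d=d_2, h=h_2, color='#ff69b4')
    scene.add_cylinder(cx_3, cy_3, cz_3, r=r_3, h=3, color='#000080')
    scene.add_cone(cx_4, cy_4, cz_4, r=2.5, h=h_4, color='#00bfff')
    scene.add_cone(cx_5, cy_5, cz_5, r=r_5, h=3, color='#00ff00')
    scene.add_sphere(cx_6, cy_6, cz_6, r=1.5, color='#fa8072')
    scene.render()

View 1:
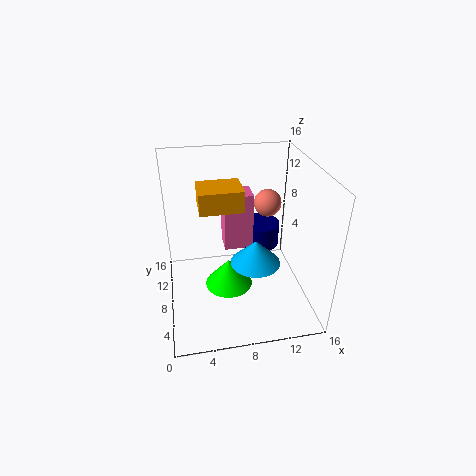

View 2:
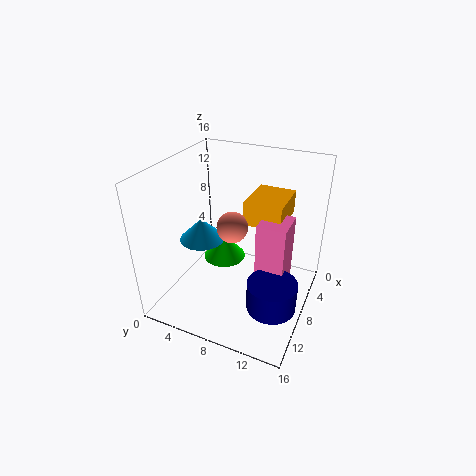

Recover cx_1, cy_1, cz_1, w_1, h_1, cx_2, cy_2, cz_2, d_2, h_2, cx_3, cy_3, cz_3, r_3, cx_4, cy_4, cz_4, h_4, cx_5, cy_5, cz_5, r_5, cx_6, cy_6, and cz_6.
cx_1 = 4
cy_1 = 9
cz_1 = 10.5
w_1 = 5
h_1 = 2.5
cx_2 = 7
cy_2 = 11
cz_2 = 4.5
d_2 = 3
h_2 = 7
cx_3 = 12
cy_3 = 13.5
cz_3 = 3.5
r_3 = 2.5
cx_4 = 9
cy_4 = 4
cz_4 = 7.5
h_4 = 2.5
cx_5 = 6.5
cy_5 = 5.5
cz_5 = 4
r_5 = 2.5
cx_6 = 11.5
cy_6 = 9
cz_6 = 11.5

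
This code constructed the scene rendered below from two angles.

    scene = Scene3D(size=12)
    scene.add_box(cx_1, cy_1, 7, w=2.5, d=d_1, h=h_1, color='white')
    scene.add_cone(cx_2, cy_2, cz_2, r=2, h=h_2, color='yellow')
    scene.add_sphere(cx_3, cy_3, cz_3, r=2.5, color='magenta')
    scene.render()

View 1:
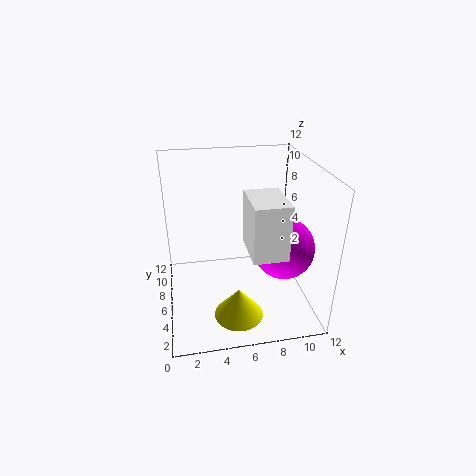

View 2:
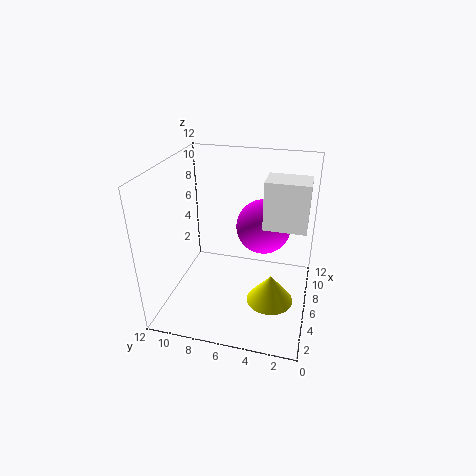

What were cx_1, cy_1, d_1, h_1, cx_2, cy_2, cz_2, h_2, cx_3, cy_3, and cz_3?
cx_1 = 6; cy_1 = 0.5; d_1 = 3.5; h_1 = 4; cx_2 = 5.5; cy_2 = 3; cz_2 = 0.5; h_2 = 2.5; cx_3 = 9.5; cy_3 = 4.5; cz_3 = 5.5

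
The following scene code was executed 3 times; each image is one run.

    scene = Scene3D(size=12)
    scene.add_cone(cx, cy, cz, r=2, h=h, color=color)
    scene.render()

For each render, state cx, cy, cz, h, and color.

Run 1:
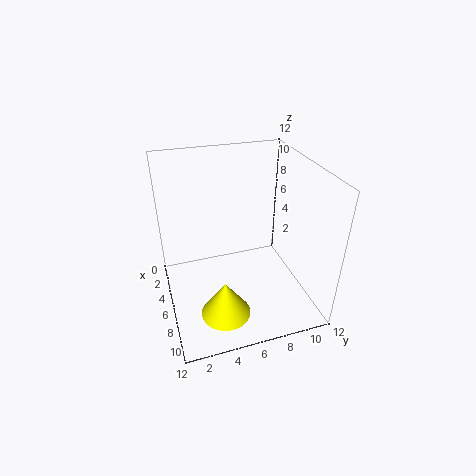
cx = 9
cy = 4
cz = 1
h = 3
color = 'yellow'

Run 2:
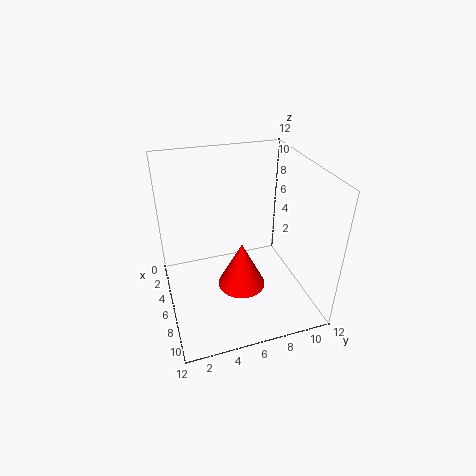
cx = 7
cy = 6
cz = 2
h = 4
color = 'red'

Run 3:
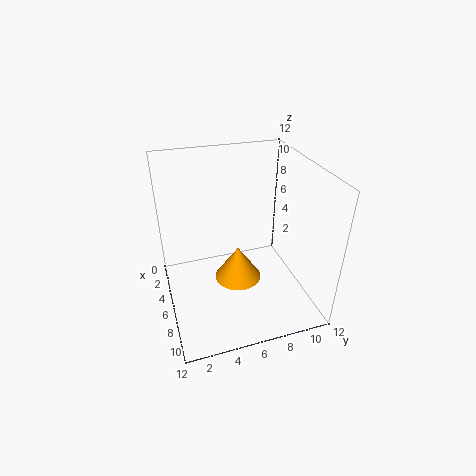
cx = 6
cy = 6
cz = 2
h = 3
color = 'orange'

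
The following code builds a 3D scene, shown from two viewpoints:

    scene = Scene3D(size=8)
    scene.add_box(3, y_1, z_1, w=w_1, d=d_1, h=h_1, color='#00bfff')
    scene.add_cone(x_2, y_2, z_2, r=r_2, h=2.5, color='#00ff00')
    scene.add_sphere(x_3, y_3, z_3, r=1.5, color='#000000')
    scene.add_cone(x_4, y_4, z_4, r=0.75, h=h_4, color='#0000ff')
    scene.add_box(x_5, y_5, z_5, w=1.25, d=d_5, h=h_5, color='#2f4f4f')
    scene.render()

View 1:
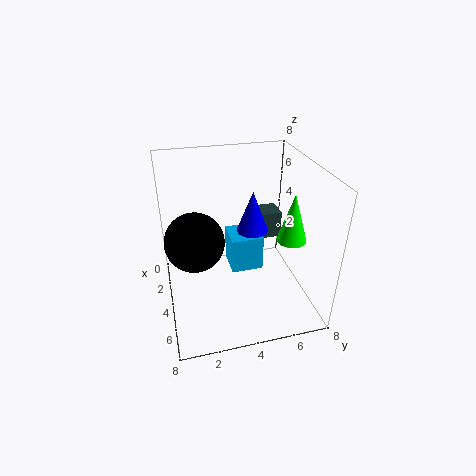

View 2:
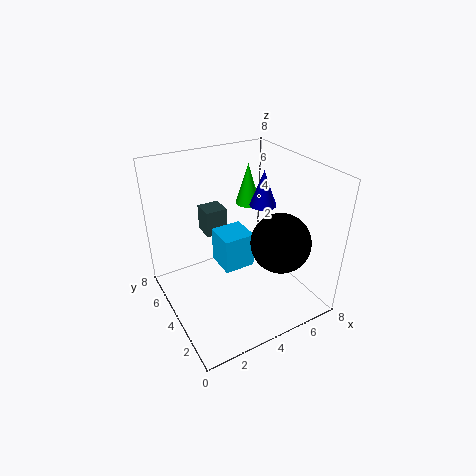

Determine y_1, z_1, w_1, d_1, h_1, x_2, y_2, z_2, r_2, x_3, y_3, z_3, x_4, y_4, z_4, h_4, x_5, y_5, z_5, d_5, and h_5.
y_1 = 3.5, z_1 = 2.25, w_1 = 1.75, d_1 = 1.75, h_1 = 2, x_2 = 6, y_2 = 6.25, z_2 = 4.75, r_2 = 0.75, x_3 = 5, y_3 = 1.5, z_3 = 4.75, x_4 = 5.75, y_4 = 4.25, z_4 = 5.5, h_4 = 2, x_5 = 2.75, y_5 = 5.25, z_5 = 3.75, d_5 = 1.25, h_5 = 1.5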